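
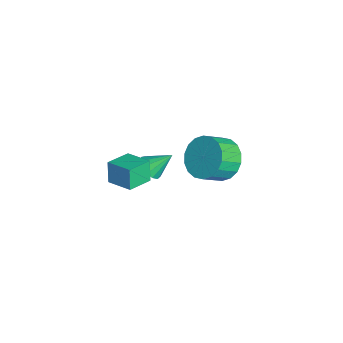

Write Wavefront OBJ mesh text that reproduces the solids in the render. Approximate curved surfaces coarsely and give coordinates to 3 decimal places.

v -2.124 0.94 -2.159
v -1.508 0.954 -2.227
v -2.056 1.82 -1.361
v -1.639 1.177 -2.462
v -1.923 1.325 -2.601
v -2.272 1.35 -2.599
v -2.573 1.245 -2.458
v -2.732 1.043 -2.221
v -2.698 0.809 -1.965
v -2.482 0.615 -1.77
v -2.152 0.525 -1.698
v -1.814 0.566 -1.773
v -1.573 0.726 -1.97
v 2.926 -1.133 2.434
v 2.627 -1.118 3.336
v 2.252 -0.322 2.198
v 1.954 -0.307 3.1
v 3.706 -0.413 2.68
v 3.408 -0.398 3.582
v 3.033 0.398 2.444
v 2.734 0.413 3.346
v -1.486 3.76 -1.298
v -0.707 3.649 -1.932
v -0.276 2.81 -1.257
v -1.054 2.92 -0.622
v -0.558 3.959 -1.643
v -0.126 3.12 -0.968
v -0.591 4.229 -1.285
v -0.16 3.39 -0.61
v -0.802 4.406 -0.93
v -0.371 3.567 -0.255
v -1.149 4.455 -0.648
v -0.718 3.616 0.027
v -1.562 4.367 -0.494
v -1.131 3.528 0.181
v -1.96 4.158 -0.5
v -1.529 3.319 0.175
v -2.264 3.87 -0.663
v -1.833 3.031 0.012
v -2.414 3.56 -0.952
v -1.982 2.721 -0.277
v -2.38 3.29 -1.31
v -1.949 2.451 -0.635
v -2.169 3.113 -1.665
v -1.738 2.274 -0.99
v -1.822 3.064 -1.947
v -1.391 2.225 -1.272
v -1.409 3.152 -2.101
v -0.978 2.313 -1.426
v -1.011 3.361 -2.095
v -0.58 2.522 -1.42
f 2 1 4
f 2 4 3
f 4 1 5
f 4 5 3
f 5 1 6
f 5 6 3
f 6 1 7
f 6 7 3
f 7 1 8
f 7 8 3
f 8 1 9
f 8 9 3
f 9 1 10
f 9 10 3
f 10 1 11
f 10 11 3
f 11 1 12
f 11 12 3
f 12 1 13
f 12 13 3
f 13 1 2
f 13 2 3
f 15 17 14
f 18 15 14
f 14 17 16
f 16 18 14
f 15 21 17
f 19 15 18
f 19 21 15
f 17 21 16
f 20 18 16
f 16 21 20
f 20 19 18
f 21 19 20
f 23 22 26
f 23 26 24
f 24 26 27
f 24 27 25
f 26 22 28
f 26 28 27
f 27 28 29
f 27 29 25
f 28 22 30
f 28 30 29
f 29 30 31
f 29 31 25
f 30 22 32
f 30 32 31
f 31 32 33
f 31 33 25
f 32 22 34
f 32 34 33
f 33 34 35
f 33 35 25
f 34 22 36
f 34 36 35
f 35 36 37
f 35 37 25
f 36 22 38
f 36 38 37
f 37 38 39
f 37 39 25
f 38 22 40
f 38 40 39
f 39 40 41
f 39 41 25
f 40 22 42
f 40 42 41
f 41 42 43
f 41 43 25
f 42 22 44
f 42 44 43
f 43 44 45
f 43 45 25
f 44 22 46
f 44 46 45
f 45 46 47
f 45 47 25
f 46 22 48
f 46 48 47
f 47 48 49
f 47 49 25
f 48 22 50
f 48 50 49
f 49 50 51
f 49 51 25
f 50 22 23
f 50 23 51
f 51 23 24
f 51 24 25



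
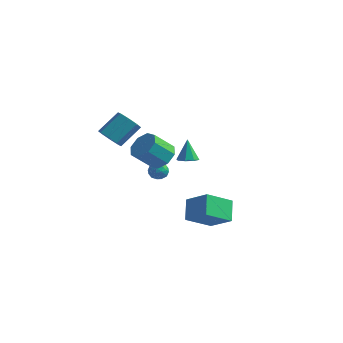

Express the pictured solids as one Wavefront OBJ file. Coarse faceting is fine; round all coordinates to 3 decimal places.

v -0.595 1.84 -0.146
v 0.02 1.542 0.08
v -0.905 2.32 1.326
v 0.085 2.066 -0.078
v -0.249 2.458 -0.275
v -0.786 2.487 -0.398
v -1.211 2.137 -0.373
v -1.275 1.613 -0.215
v -0.941 1.221 -0.017
v -0.405 1.192 0.105
v -3.501 2.649 -1.765
v -3.215 2.987 -2.327
v -2.825 1.733 -1.973
v -2.539 2.071 -2.535
v -2.402 2.301 -1.872
v -2.82 2.867 -1.743
v -3.22 1.853 -2.557
v -3.638 2.419 -2.428
v -3.042 2.496 -2.816
v -2.536 2.772 -2.392
v -3.504 1.948 -1.908
v -2.998 2.224 -1.484
v -3.417 2.898 -2.028
v -2.623 1.822 -2.272
v -2.542 1.957 -1.883
v -2.374 2.156 -2.213
v -3.185 2.827 -1.685
v -3.017 3.026 -2.014
v -2.539 2.623 -1.747
v -3.023 1.694 -2.286
v -2.855 1.893 -2.615
v -3.666 2.564 -2.087
v -3.498 2.763 -2.417
v -3.501 2.097 -2.553
v -3.147 2.808 -2.645
v -2.75 2.27 -2.768
v -3.15 2.142 -2.781
v -3.396 2.474 -2.705
v -2.85 2.971 -2.396
v -2.453 2.433 -2.519
v -2.373 2.567 -2.129
v -2.618 2.9 -2.053
v -2.748 2.682 -2.684
v -3.587 2.287 -1.781
v -3.19 1.749 -1.904
v -3.422 1.82 -2.247
v -3.667 2.153 -2.171
v -3.29 2.45 -1.532
v -2.893 1.912 -1.655
v -2.644 2.246 -1.595
v -2.89 2.578 -1.519
v -3.292 2.038 -1.616
v 4.15 -4.377 -0.199
v 3.613 -3.324 0.788
v 2.658 -4.179 -1.222
v 2.121 -3.126 -0.235
v 5.059 -2.934 -1.245
v 4.522 -1.881 -0.258
v 3.567 -2.736 -2.268
v 3.03 -1.683 -1.281
v -4.232 -1.369 2.273
v -3.438 -1.808 2.335
v -2.813 -0.51 3.528
v -3.608 -0.071 3.467
v -3.442 -1.336 1.824
v -2.817 -0.038 3.017
v -3.909 -0.883 1.575
v -3.285 0.415 2.769
v -4.566 -0.714 1.736
v -3.941 0.583 2.929
v -5.027 -0.93 2.212
v -4.402 0.368 3.405
v -5.023 -1.402 2.723
v -4.398 -0.104 3.916
v -4.555 -1.855 2.971
v -3.931 -0.557 4.165
v -3.899 -2.023 2.811
v -3.274 -0.726 4.004
v -2.068 1.258 -0.001
v -1.269 0.547 -0.029
v -2.093 -0.429 1.253
v -2.892 0.282 1.281
v -1.136 1.147 0.513
v -1.96 0.171 1.795
v -1.549 1.812 0.753
v -2.373 0.836 2.036
v -2.266 2.152 0.552
v -3.09 1.176 1.834
v -2.867 1.969 0.027
v -3.691 0.993 1.309
v -3 1.369 -0.515
v -3.824 0.393 0.767
v -2.587 0.704 -0.756
v -3.411 -0.272 0.527
v -1.87 0.364 -0.554
v -2.694 -0.612 0.728
f 2 1 4
f 2 4 3
f 4 1 5
f 4 5 3
f 5 1 6
f 5 6 3
f 6 1 7
f 6 7 3
f 7 1 8
f 7 8 3
f 8 1 9
f 8 9 3
f 9 1 10
f 9 10 3
f 10 1 2
f 10 2 3
f 11 48 27
f 48 22 51
f 27 51 16
f 48 51 27
f 11 27 23
f 27 16 28
f 23 28 12
f 27 28 23
f 11 23 32
f 23 12 33
f 32 33 18
f 23 33 32
f 11 32 44
f 32 18 47
f 44 47 21
f 32 47 44
f 11 44 48
f 44 21 52
f 48 52 22
f 44 52 48
f 12 28 39
f 28 16 42
f 39 42 20
f 28 42 39
f 16 51 29
f 51 22 50
f 29 50 15
f 51 50 29
f 22 52 49
f 52 21 45
f 49 45 13
f 52 45 49
f 21 47 46
f 47 18 34
f 46 34 17
f 47 34 46
f 18 33 38
f 33 12 35
f 38 35 19
f 33 35 38
f 14 40 26
f 40 20 41
f 26 41 15
f 40 41 26
f 14 26 24
f 26 15 25
f 24 25 13
f 26 25 24
f 14 24 31
f 24 13 30
f 31 30 17
f 24 30 31
f 14 31 36
f 31 17 37
f 36 37 19
f 31 37 36
f 14 36 40
f 36 19 43
f 40 43 20
f 36 43 40
f 15 41 29
f 41 20 42
f 29 42 16
f 41 42 29
f 13 25 49
f 25 15 50
f 49 50 22
f 25 50 49
f 17 30 46
f 30 13 45
f 46 45 21
f 30 45 46
f 19 37 38
f 37 17 34
f 38 34 18
f 37 34 38
f 20 43 39
f 43 19 35
f 39 35 12
f 43 35 39
f 54 56 53
f 57 54 53
f 53 56 55
f 55 57 53
f 54 60 56
f 58 54 57
f 58 60 54
f 56 60 55
f 59 57 55
f 55 60 59
f 59 58 57
f 60 58 59
f 62 61 65
f 62 65 63
f 63 65 66
f 63 66 64
f 65 61 67
f 65 67 66
f 66 67 68
f 66 68 64
f 67 61 69
f 67 69 68
f 68 69 70
f 68 70 64
f 69 61 71
f 69 71 70
f 70 71 72
f 70 72 64
f 71 61 73
f 71 73 72
f 72 73 74
f 72 74 64
f 73 61 75
f 73 75 74
f 74 75 76
f 74 76 64
f 75 61 77
f 75 77 76
f 76 77 78
f 76 78 64
f 77 61 62
f 77 62 78
f 78 62 63
f 78 63 64
f 80 79 83
f 80 83 81
f 81 83 84
f 81 84 82
f 83 79 85
f 83 85 84
f 84 85 86
f 84 86 82
f 85 79 87
f 85 87 86
f 86 87 88
f 86 88 82
f 87 79 89
f 87 89 88
f 88 89 90
f 88 90 82
f 89 79 91
f 89 91 90
f 90 91 92
f 90 92 82
f 91 79 93
f 91 93 92
f 92 93 94
f 92 94 82
f 93 79 95
f 93 95 94
f 94 95 96
f 94 96 82
f 95 79 80
f 95 80 96
f 96 80 81
f 96 81 82



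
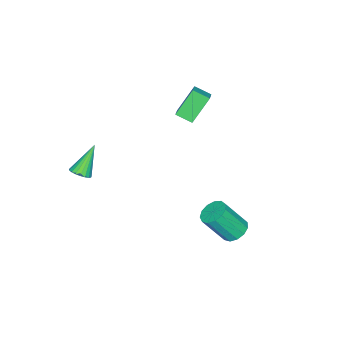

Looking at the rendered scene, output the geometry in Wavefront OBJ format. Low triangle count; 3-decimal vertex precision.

v -3.041 -0.87 3.188
v -2.191 -0.454 3.663
v -3.256 0.054 2.762
v -2.406 0.471 3.238
v -1.994 -1.311 1.702
v -1.144 -0.894 2.178
v -2.209 -0.386 1.277
v -1.359 0.03 1.752
v 4.048 -3.517 -0.074
v 4.536 -3.703 0.296
v 2.912 -3.343 1.514
v 4.569 -3.439 0.29
v 4.511 -3.188 0.221
v 4.373 -2.994 0.101
v 4.179 -2.891 -0.049
v 3.962 -2.896 -0.203
v 3.761 -3.009 -0.335
v 3.608 -3.209 -0.422
v 3.532 -3.463 -0.449
v 3.545 -3.726 -0.411
v 3.645 -3.953 -0.314
v 3.815 -4.104 -0.176
v 4.025 -4.154 -0.021
v 4.239 -4.094 0.126
v 4.42 -3.935 0.238
v 0.722 3.984 -3.89
v 1.368 4.504 -3.858
v 2.064 3.536 -2.178
v 1.418 3.016 -2.21
v 1.028 4.701 -3.604
v 1.724 3.732 -1.924
v 0.591 4.669 -3.441
v 1.286 3.701 -1.761
v 0.195 4.421 -3.42
v 0.891 3.453 -1.74
v -0.033 4.033 -3.549
v 0.663 3.065 -1.869
v -0.021 3.63 -3.786
v 0.674 2.662 -2.106
v 0.226 3.34 -4.056
v 0.922 2.371 -2.376
v 0.631 3.254 -4.273
v 1.327 2.285 -2.593
v 1.065 3.399 -4.369
v 1.761 2.431 -2.689
v 1.39 3.731 -4.312
v 2.086 2.763 -2.632
v 1.503 4.143 -4.122
v 2.199 3.175 -2.442
f 2 4 1
f 5 2 1
f 1 4 3
f 3 5 1
f 2 8 4
f 6 2 5
f 6 8 2
f 4 8 3
f 7 5 3
f 3 8 7
f 7 6 5
f 8 6 7
f 10 9 12
f 10 12 11
f 12 9 13
f 12 13 11
f 13 9 14
f 13 14 11
f 14 9 15
f 14 15 11
f 15 9 16
f 15 16 11
f 16 9 17
f 16 17 11
f 17 9 18
f 17 18 11
f 18 9 19
f 18 19 11
f 19 9 20
f 19 20 11
f 20 9 21
f 20 21 11
f 21 9 22
f 21 22 11
f 22 9 23
f 22 23 11
f 23 9 24
f 23 24 11
f 24 9 25
f 24 25 11
f 25 9 10
f 25 10 11
f 27 26 30
f 27 30 28
f 28 30 31
f 28 31 29
f 30 26 32
f 30 32 31
f 31 32 33
f 31 33 29
f 32 26 34
f 32 34 33
f 33 34 35
f 33 35 29
f 34 26 36
f 34 36 35
f 35 36 37
f 35 37 29
f 36 26 38
f 36 38 37
f 37 38 39
f 37 39 29
f 38 26 40
f 38 40 39
f 39 40 41
f 39 41 29
f 40 26 42
f 40 42 41
f 41 42 43
f 41 43 29
f 42 26 44
f 42 44 43
f 43 44 45
f 43 45 29
f 44 26 46
f 44 46 45
f 45 46 47
f 45 47 29
f 46 26 48
f 46 48 47
f 47 48 49
f 47 49 29
f 48 26 27
f 48 27 49
f 49 27 28
f 49 28 29



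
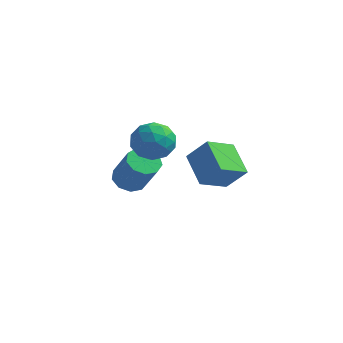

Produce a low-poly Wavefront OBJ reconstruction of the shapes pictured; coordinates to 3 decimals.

v 3.137 -4.389 -2.362
v 2.001 -3.384 -1.449
v 3.76 -3.1 -3.006
v 2.624 -2.095 -2.093
v 4.076 -4.305 -1.287
v 2.94 -3.3 -0.374
v 4.699 -3.016 -1.931
v 3.563 -2.011 -1.018
v -0.069 -1.887 -0.7
v 0.854 -2.454 -0.677
v -0.714 -2.986 -1.903
v 0.209 -3.553 -1.88
v -0.456 -3.565 -1.025
v -0.057 -2.886 -0.281
v 0.197 -2.554 -2.299
v 0.596 -1.875 -1.555
v 1.018 -2.866 -1.665
v 0.615 -3.491 -0.878
v -0.475 -1.949 -1.702
v -0.878 -2.574 -0.915
v 0.449 -2.074 -0.583
v -0.309 -3.366 -1.997
v -0.7 -3.373 -1.495
v -0.158 -3.706 -1.481
v -0.086 -2.328 -0.35
v 0.456 -2.661 -0.337
v -0.314 -3.314 -0.541
v -0.316 -2.779 -2.243
v 0.226 -3.112 -2.23
v 0.298 -1.734 -1.099
v 0.84 -2.067 -1.085
v 0.454 -2.126 -2.039
v 1.088 -2.65 -1.15
v 0.709 -3.295 -1.857
v 0.702 -2.708 -2.103
v 0.936 -2.309 -1.666
v 0.851 -3.017 -0.688
v 0.472 -3.663 -1.395
v 0.081 -3.67 -0.892
v 0.315 -3.271 -0.455
v 0.947 -3.259 -1.268
v -0.332 -1.777 -1.185
v -0.711 -2.423 -1.892
v -0.175 -2.169 -2.125
v 0.059 -1.77 -1.688
v -0.569 -2.145 -0.723
v -0.948 -2.79 -1.43
v -0.796 -3.131 -0.914
v -0.562 -2.732 -0.477
v -0.807 -2.181 -1.312
v -1.82 -1.43 -4.713
v -1.129 -1.546 -5.193
v -0.088 -2.067 -3.567
v -0.78 -1.95 -3.087
v -1.149 -0.997 -5.004
v -0.108 -1.517 -3.378
v -1.484 -0.65 -4.679
v -0.443 -1.171 -3.052
v -1.976 -0.668 -4.37
v -0.935 -1.188 -2.743
v -2.395 -1.042 -4.221
v -1.355 -1.563 -2.595
v -2.546 -1.598 -4.303
v -1.505 -2.119 -2.677
v -2.357 -2.075 -4.577
v -1.316 -2.596 -2.95
v -1.917 -2.25 -4.914
v -0.876 -2.771 -3.288
v -1.432 -2.041 -5.158
v -0.391 -2.562 -3.531
f 2 4 1
f 5 2 1
f 1 4 3
f 3 5 1
f 2 8 4
f 6 2 5
f 6 8 2
f 4 8 3
f 7 5 3
f 3 8 7
f 7 6 5
f 8 6 7
f 9 46 25
f 46 20 49
f 25 49 14
f 46 49 25
f 9 25 21
f 25 14 26
f 21 26 10
f 25 26 21
f 9 21 30
f 21 10 31
f 30 31 16
f 21 31 30
f 9 30 42
f 30 16 45
f 42 45 19
f 30 45 42
f 9 42 46
f 42 19 50
f 46 50 20
f 42 50 46
f 10 26 37
f 26 14 40
f 37 40 18
f 26 40 37
f 14 49 27
f 49 20 48
f 27 48 13
f 49 48 27
f 20 50 47
f 50 19 43
f 47 43 11
f 50 43 47
f 19 45 44
f 45 16 32
f 44 32 15
f 45 32 44
f 16 31 36
f 31 10 33
f 36 33 17
f 31 33 36
f 12 38 24
f 38 18 39
f 24 39 13
f 38 39 24
f 12 24 22
f 24 13 23
f 22 23 11
f 24 23 22
f 12 22 29
f 22 11 28
f 29 28 15
f 22 28 29
f 12 29 34
f 29 15 35
f 34 35 17
f 29 35 34
f 12 34 38
f 34 17 41
f 38 41 18
f 34 41 38
f 13 39 27
f 39 18 40
f 27 40 14
f 39 40 27
f 11 23 47
f 23 13 48
f 47 48 20
f 23 48 47
f 15 28 44
f 28 11 43
f 44 43 19
f 28 43 44
f 17 35 36
f 35 15 32
f 36 32 16
f 35 32 36
f 18 41 37
f 41 17 33
f 37 33 10
f 41 33 37
f 52 51 55
f 52 55 53
f 53 55 56
f 53 56 54
f 55 51 57
f 55 57 56
f 56 57 58
f 56 58 54
f 57 51 59
f 57 59 58
f 58 59 60
f 58 60 54
f 59 51 61
f 59 61 60
f 60 61 62
f 60 62 54
f 61 51 63
f 61 63 62
f 62 63 64
f 62 64 54
f 63 51 65
f 63 65 64
f 64 65 66
f 64 66 54
f 65 51 67
f 65 67 66
f 66 67 68
f 66 68 54
f 67 51 69
f 67 69 68
f 68 69 70
f 68 70 54
f 69 51 52
f 69 52 70
f 70 52 53
f 70 53 54



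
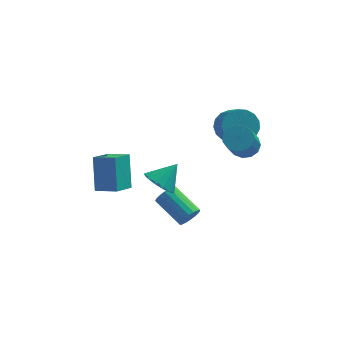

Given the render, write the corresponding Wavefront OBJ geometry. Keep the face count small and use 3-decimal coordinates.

v -3.498 -0.376 -2.716
v -3.656 0.66 -1.024
v -2.879 0.71 -3.323
v -3.037 1.746 -1.631
v -2.383 -0.806 -2.349
v -2.541 0.23 -0.657
v -1.764 0.28 -2.956
v -1.922 1.316 -1.264
v 3.095 2.745 -0.027
v 3.984 3.153 0.034
v 4.413 2.084 0.947
v 3.525 1.675 0.887
v 3.744 3.355 0.383
v 4.173 2.286 1.296
v 3.355 3.416 0.638
v 3.784 2.347 1.551
v 2.907 3.324 0.741
v 3.336 2.255 1.654
v 2.502 3.099 0.668
v 2.931 2.03 1.581
v 2.233 2.793 0.436
v 2.662 1.724 1.349
v 2.161 2.476 0.098
v 2.59 1.407 1.011
v 2.304 2.22 -0.269
v 2.733 1.151 0.644
v 2.628 2.084 -0.58
v 3.057 1.015 0.333
v 3.059 2.1 -0.764
v 3.488 1.031 0.149
v 3.498 2.263 -0.779
v 3.928 1.194 0.134
v 3.845 2.537 -0.622
v 4.275 1.468 0.291
v 4.021 2.858 -0.329
v 4.45 1.789 0.585
v -0.26 -1.948 -0.655
v 0.131 -1.415 -1.296
v 0.58 -1.372 0.335
v -0.272 -1.148 -1.109
v -0.671 -1.135 -0.779
v -0.94 -1.379 -0.409
v -0.992 -1.805 -0.118
v -0.812 -2.275 0.003
v -0.457 -2.642 -0.085
v -0.038 -2.789 -0.354
v 0.31 -2.668 -0.719
v 0.477 -2.319 -1.064
v 0.41 -1.852 -1.279
v 3.743 0.779 0.141
v 4.058 1.292 0.637
v 3.753 -0.045 2.214
v 3.437 -0.559 1.719
v 3.627 1.378 0.627
v 3.322 0.041 2.204
v 3.233 1.274 0.463
v 2.928 -0.063 2.04
v 3.001 1.013 0.196
v 2.695 -0.325 1.773
v 3.004 0.677 -0.088
v 2.699 -0.66 1.49
v 3.242 0.374 -0.299
v 2.937 -0.963 1.278
v 3.639 0.199 -0.37
v 3.334 -1.138 1.207
v 4.069 0.208 -0.279
v 3.763 -1.129 1.298
v 4.395 0.398 -0.055
v 4.09 -0.939 1.523
v 4.514 0.71 0.232
v 4.209 -0.628 1.809
v 4.388 1.042 0.49
v 4.083 -0.295 2.067
v 1.169 -0.792 -4.206
v 1.537 -0.775 -3.659
v 0.28 0.33 -2.847
v -0.089 0.312 -3.394
v 1.638 -0.546 -3.813
v 0.381 0.559 -3.001
v 1.646 -0.366 -4.045
v 0.389 0.738 -3.234
v 1.56 -0.271 -4.309
v 0.303 0.834 -3.498
v 1.396 -0.279 -4.553
v 0.139 0.826 -3.741
v 1.187 -0.389 -4.728
v -0.071 0.716 -3.916
v 0.974 -0.578 -4.799
v -0.283 0.527 -3.987
v 0.8 -0.81 -4.753
v -0.457 0.295 -3.941
v 0.699 -1.039 -4.599
v -0.558 0.066 -3.787
v 0.691 -1.218 -4.366
v -0.566 -0.114 -3.555
v 0.777 -1.314 -4.102
v -0.48 -0.209 -3.291
v 0.941 -1.306 -3.859
v -0.316 -0.201 -3.047
v 1.151 -1.196 -3.684
v -0.107 -0.091 -2.872
v 1.363 -1.007 -3.613
v 0.106 0.098 -2.801
f 2 4 1
f 5 2 1
f 1 4 3
f 3 5 1
f 2 8 4
f 6 2 5
f 6 8 2
f 4 8 3
f 7 5 3
f 3 8 7
f 7 6 5
f 8 6 7
f 10 9 13
f 10 13 11
f 11 13 14
f 11 14 12
f 13 9 15
f 13 15 14
f 14 15 16
f 14 16 12
f 15 9 17
f 15 17 16
f 16 17 18
f 16 18 12
f 17 9 19
f 17 19 18
f 18 19 20
f 18 20 12
f 19 9 21
f 19 21 20
f 20 21 22
f 20 22 12
f 21 9 23
f 21 23 22
f 22 23 24
f 22 24 12
f 23 9 25
f 23 25 24
f 24 25 26
f 24 26 12
f 25 9 27
f 25 27 26
f 26 27 28
f 26 28 12
f 27 9 29
f 27 29 28
f 28 29 30
f 28 30 12
f 29 9 31
f 29 31 30
f 30 31 32
f 30 32 12
f 31 9 33
f 31 33 32
f 32 33 34
f 32 34 12
f 33 9 35
f 33 35 34
f 34 35 36
f 34 36 12
f 35 9 10
f 35 10 36
f 36 10 11
f 36 11 12
f 38 37 40
f 38 40 39
f 40 37 41
f 40 41 39
f 41 37 42
f 41 42 39
f 42 37 43
f 42 43 39
f 43 37 44
f 43 44 39
f 44 37 45
f 44 45 39
f 45 37 46
f 45 46 39
f 46 37 47
f 46 47 39
f 47 37 48
f 47 48 39
f 48 37 49
f 48 49 39
f 49 37 38
f 49 38 39
f 51 50 54
f 51 54 52
f 52 54 55
f 52 55 53
f 54 50 56
f 54 56 55
f 55 56 57
f 55 57 53
f 56 50 58
f 56 58 57
f 57 58 59
f 57 59 53
f 58 50 60
f 58 60 59
f 59 60 61
f 59 61 53
f 60 50 62
f 60 62 61
f 61 62 63
f 61 63 53
f 62 50 64
f 62 64 63
f 63 64 65
f 63 65 53
f 64 50 66
f 64 66 65
f 65 66 67
f 65 67 53
f 66 50 68
f 66 68 67
f 67 68 69
f 67 69 53
f 68 50 70
f 68 70 69
f 69 70 71
f 69 71 53
f 70 50 72
f 70 72 71
f 71 72 73
f 71 73 53
f 72 50 51
f 72 51 73
f 73 51 52
f 73 52 53
f 75 74 78
f 75 78 76
f 76 78 79
f 76 79 77
f 78 74 80
f 78 80 79
f 79 80 81
f 79 81 77
f 80 74 82
f 80 82 81
f 81 82 83
f 81 83 77
f 82 74 84
f 82 84 83
f 83 84 85
f 83 85 77
f 84 74 86
f 84 86 85
f 85 86 87
f 85 87 77
f 86 74 88
f 86 88 87
f 87 88 89
f 87 89 77
f 88 74 90
f 88 90 89
f 89 90 91
f 89 91 77
f 90 74 92
f 90 92 91
f 91 92 93
f 91 93 77
f 92 74 94
f 92 94 93
f 93 94 95
f 93 95 77
f 94 74 96
f 94 96 95
f 95 96 97
f 95 97 77
f 96 74 98
f 96 98 97
f 97 98 99
f 97 99 77
f 98 74 100
f 98 100 99
f 99 100 101
f 99 101 77
f 100 74 102
f 100 102 101
f 101 102 103
f 101 103 77
f 102 74 75
f 102 75 103
f 103 75 76
f 103 76 77



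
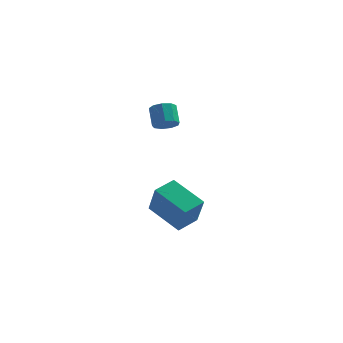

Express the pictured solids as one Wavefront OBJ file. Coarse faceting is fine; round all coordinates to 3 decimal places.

v -3.707 -1.476 1.704
v -3.274 -1.74 2.095
v -3.541 -1.009 2.886
v -3.973 -0.744 2.496
v -3.089 -1.42 1.861
v -3.355 -0.689 2.652
v -3.192 -1.126 1.554
v -3.459 -0.394 2.345
v -3.537 -0.995 1.317
v -3.803 -0.264 2.109
v -3.961 -1.089 1.262
v -4.227 -0.358 2.053
v -4.266 -1.365 1.413
v -4.532 -0.633 2.205
v -4.309 -1.692 1.701
v -4.576 -0.96 2.492
v -4.071 -1.918 1.99
v -4.337 -1.186 2.782
v -3.662 -1.937 2.146
v -3.928 -1.206 2.937
v -4.563 -1.245 -3.885
v -4.135 -2.014 -2.293
v -3.836 -0.289 -3.619
v -3.409 -1.058 -2.026
v -3.011 -2.182 -4.754
v -2.584 -2.951 -3.161
v -2.285 -1.226 -4.487
v -1.857 -1.995 -2.895
f 2 1 5
f 2 5 3
f 3 5 6
f 3 6 4
f 5 1 7
f 5 7 6
f 6 7 8
f 6 8 4
f 7 1 9
f 7 9 8
f 8 9 10
f 8 10 4
f 9 1 11
f 9 11 10
f 10 11 12
f 10 12 4
f 11 1 13
f 11 13 12
f 12 13 14
f 12 14 4
f 13 1 15
f 13 15 14
f 14 15 16
f 14 16 4
f 15 1 17
f 15 17 16
f 16 17 18
f 16 18 4
f 17 1 19
f 17 19 18
f 18 19 20
f 18 20 4
f 19 1 2
f 19 2 20
f 20 2 3
f 20 3 4
f 22 24 21
f 25 22 21
f 21 24 23
f 23 25 21
f 22 28 24
f 26 22 25
f 26 28 22
f 24 28 23
f 27 25 23
f 23 28 27
f 27 26 25
f 28 26 27



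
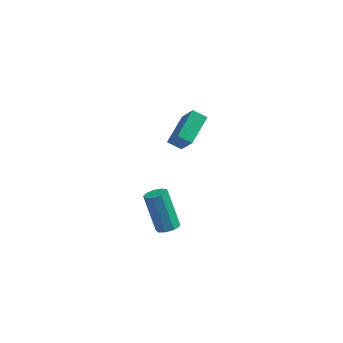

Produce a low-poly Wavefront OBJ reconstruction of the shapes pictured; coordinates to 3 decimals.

v 2.438 -3.24 0.413
v 3.007 -3.209 0.658
v 2.171 -2.51 2.512
v 1.602 -2.54 2.267
v 2.908 -2.84 0.474
v 2.072 -2.141 2.328
v 2.589 -2.658 0.262
v 1.753 -1.958 2.115
v 2.199 -2.748 0.12
v 1.364 -2.049 1.974
v 1.922 -3.068 0.116
v 1.086 -2.369 1.969
v 1.885 -3.469 0.251
v 1.05 -2.77 2.104
v 2.107 -3.762 0.461
v 1.272 -3.063 2.315
v 2.484 -3.811 0.65
v 1.649 -3.112 2.503
v 2.839 -3.592 0.727
v 2.004 -2.893 2.581
v 1.362 2.908 0.465
v 0.597 2.899 0.858
v 1.696 4.55 1.148
v 0.931 4.542 1.541
v 2.149 2.118 1.979
v 1.384 2.11 2.372
v 2.483 3.761 2.662
v 1.718 3.752 3.055
f 2 1 5
f 2 5 3
f 3 5 6
f 3 6 4
f 5 1 7
f 5 7 6
f 6 7 8
f 6 8 4
f 7 1 9
f 7 9 8
f 8 9 10
f 8 10 4
f 9 1 11
f 9 11 10
f 10 11 12
f 10 12 4
f 11 1 13
f 11 13 12
f 12 13 14
f 12 14 4
f 13 1 15
f 13 15 14
f 14 15 16
f 14 16 4
f 15 1 17
f 15 17 16
f 16 17 18
f 16 18 4
f 17 1 19
f 17 19 18
f 18 19 20
f 18 20 4
f 19 1 2
f 19 2 20
f 20 2 3
f 20 3 4
f 22 24 21
f 25 22 21
f 21 24 23
f 23 25 21
f 22 28 24
f 26 22 25
f 26 28 22
f 24 28 23
f 27 25 23
f 23 28 27
f 27 26 25
f 28 26 27



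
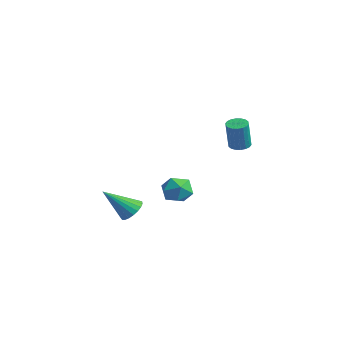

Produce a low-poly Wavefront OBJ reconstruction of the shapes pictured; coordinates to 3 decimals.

v -1.931 -2.052 -2.775
v -1.565 -1.665 -2.276
v -2.329 -3.368 -1.465
v -1.846 -1.553 -2.249
v -2.142 -1.528 -2.313
v -2.401 -1.593 -2.457
v -2.579 -1.737 -2.657
v -2.644 -1.936 -2.876
v -2.587 -2.155 -3.079
v -2.415 -2.356 -3.228
v -2.16 -2.504 -3.3
v -1.866 -2.575 -3.281
v -1.582 -2.554 -3.174
v -1.359 -2.447 -2.999
v -1.235 -2.272 -2.784
v -1.23 -2.058 -2.569
v -1.347 -1.844 -2.389
v -2.76 4.128 0.32
v -2.41 3.714 0.145
v -2.049 3.358 1.704
v -2.4 3.772 1.88
v -2.257 3.917 0.156
v -1.897 3.56 1.715
v -2.204 4.161 0.199
v -1.844 3.804 1.759
v -2.261 4.399 0.267
v -1.901 4.042 1.827
v -2.417 4.583 0.345
v -2.057 4.226 1.905
v -2.641 4.677 0.418
v -2.281 4.32 1.978
v -2.889 4.662 0.472
v -2.528 4.306 2.032
v -3.111 4.542 0.496
v -2.75 4.186 2.055
v -3.263 4.34 0.485
v -2.903 3.983 2.044
v -3.316 4.096 0.441
v -2.956 3.739 2.001
v -3.259 3.858 0.373
v -2.899 3.501 1.933
v -3.103 3.674 0.295
v -2.743 3.317 1.855
v -2.879 3.58 0.222
v -2.519 3.223 1.782
v -2.632 3.594 0.168
v -2.271 3.238 1.728
v -3.283 1.629 -1.819
v -2.823 1.628 -2.598
v -4.137 0.552 -2.322
v -3.677 0.551 -3.101
v -3.28 0.262 -2.341
v -2.753 0.927 -2.031
v -4.207 1.253 -2.889
v -3.68 1.918 -2.579
v -3.395 1.395 -3.259
v -2.822 0.783 -2.921
v -4.138 1.397 -1.999
v -3.565 0.785 -1.661
f 2 1 4
f 2 4 3
f 4 1 5
f 4 5 3
f 5 1 6
f 5 6 3
f 6 1 7
f 6 7 3
f 7 1 8
f 7 8 3
f 8 1 9
f 8 9 3
f 9 1 10
f 9 10 3
f 10 1 11
f 10 11 3
f 11 1 12
f 11 12 3
f 12 1 13
f 12 13 3
f 13 1 14
f 13 14 3
f 14 1 15
f 14 15 3
f 15 1 16
f 15 16 3
f 16 1 17
f 16 17 3
f 17 1 2
f 17 2 3
f 19 18 22
f 19 22 20
f 20 22 23
f 20 23 21
f 22 18 24
f 22 24 23
f 23 24 25
f 23 25 21
f 24 18 26
f 24 26 25
f 25 26 27
f 25 27 21
f 26 18 28
f 26 28 27
f 27 28 29
f 27 29 21
f 28 18 30
f 28 30 29
f 29 30 31
f 29 31 21
f 30 18 32
f 30 32 31
f 31 32 33
f 31 33 21
f 32 18 34
f 32 34 33
f 33 34 35
f 33 35 21
f 34 18 36
f 34 36 35
f 35 36 37
f 35 37 21
f 36 18 38
f 36 38 37
f 37 38 39
f 37 39 21
f 38 18 40
f 38 40 39
f 39 40 41
f 39 41 21
f 40 18 42
f 40 42 41
f 41 42 43
f 41 43 21
f 42 18 44
f 42 44 43
f 43 44 45
f 43 45 21
f 44 18 46
f 44 46 45
f 45 46 47
f 45 47 21
f 46 18 19
f 46 19 47
f 47 19 20
f 47 20 21
f 48 59 53
f 48 53 49
f 48 49 55
f 48 55 58
f 48 58 59
f 49 53 57
f 53 59 52
f 59 58 50
f 58 55 54
f 55 49 56
f 51 57 52
f 51 52 50
f 51 50 54
f 51 54 56
f 51 56 57
f 52 57 53
f 50 52 59
f 54 50 58
f 56 54 55
f 57 56 49



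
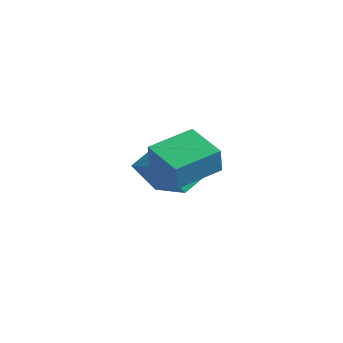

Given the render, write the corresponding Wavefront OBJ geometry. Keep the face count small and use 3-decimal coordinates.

v -3.919 3.421 -4.032
v -4.492 3.05 -3.119
v -3.852 4.552 -3.53
v -4.425 4.182 -2.617
v -2.375 2.978 -3.243
v -2.948 2.608 -2.33
v -2.308 4.11 -2.741
v -2.881 3.739 -1.828
v -1.64 0.835 -0.816
v -1.555 0.678 0.015
v -1.311 2.158 -0.598
v -1.227 2 0.233
v -0.413 0.56 -0.993
v -0.329 0.402 -0.162
v -0.085 1.882 -0.775
v 0 1.725 0.056
f 2 4 1
f 5 2 1
f 1 4 3
f 3 5 1
f 2 8 4
f 6 2 5
f 6 8 2
f 4 8 3
f 7 5 3
f 3 8 7
f 7 6 5
f 8 6 7
f 10 12 9
f 13 10 9
f 9 12 11
f 11 13 9
f 10 16 12
f 14 10 13
f 14 16 10
f 12 16 11
f 15 13 11
f 11 16 15
f 15 14 13
f 16 14 15



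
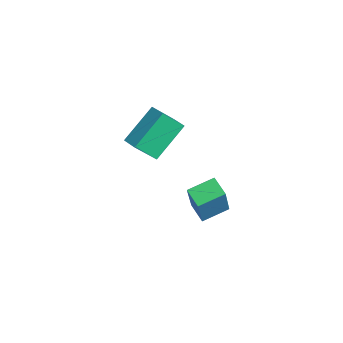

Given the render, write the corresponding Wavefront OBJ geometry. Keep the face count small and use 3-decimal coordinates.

v -3.222 2.688 -3.363
v -3.301 1.781 -2.339
v -3.869 4.097 -2.164
v -3.948 3.19 -1.141
v -2.412 2.87 -3.139
v -2.491 1.963 -2.116
v -3.059 4.279 -1.941
v -3.138 3.372 -0.917
v 1.158 3.095 -2.811
v 1.834 2.67 -1.021
v 1.055 4.239 -2.501
v 1.73 3.815 -0.711
v 1.99 3.245 -3.089
v 2.665 2.821 -1.299
v 1.886 4.39 -2.779
v 2.562 3.965 -0.989
f 2 4 1
f 5 2 1
f 1 4 3
f 3 5 1
f 2 8 4
f 6 2 5
f 6 8 2
f 4 8 3
f 7 5 3
f 3 8 7
f 7 6 5
f 8 6 7
f 10 12 9
f 13 10 9
f 9 12 11
f 11 13 9
f 10 16 12
f 14 10 13
f 14 16 10
f 12 16 11
f 15 13 11
f 11 16 15
f 15 14 13
f 16 14 15



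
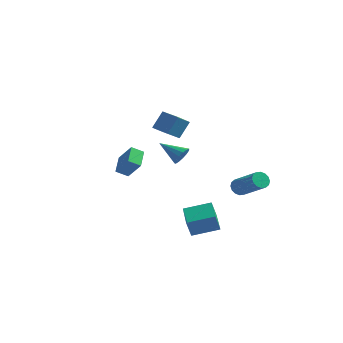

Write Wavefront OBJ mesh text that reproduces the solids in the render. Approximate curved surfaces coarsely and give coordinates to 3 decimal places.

v -1.137 3.369 0.819
v -0.868 3.72 1.348
v -2.563 3.251 1.621
v -1.025 3.985 1.11
v -1.217 4.054 0.779
v -1.384 3.905 0.461
v -1.472 3.587 0.256
v -1.455 3.199 0.23
v -1.336 2.866 0.391
v -1.155 2.692 0.688
v -0.968 2.734 1.026
v -0.834 2.977 1.298
v -0.797 3.345 1.419
v 2.997 -2.839 -2.271
v 2.826 -3.094 -1.267
v 1.853 -1.189 -2.048
v 1.682 -1.444 -1.044
v 4.298 -1.996 -1.836
v 4.127 -2.251 -0.832
v 3.154 -0.346 -1.613
v 2.983 -0.601 -0.609
v -1.954 1.438 3.516
v -1.661 2.086 4.617
v -2 2.83 2.709
v -1.708 3.478 3.81
v -0.892 1.342 3.29
v -0.6 1.99 4.391
v -0.939 2.734 2.483
v -0.646 3.382 3.584
v -4.041 0.837 -0.106
v -3.073 0.633 0.968
v -4.507 1.959 0.528
v -3.54 1.755 1.602
v -3.48 1.305 -0.522
v -2.513 1.101 0.552
v -3.947 2.427 0.112
v -2.979 2.223 1.186
v 2.754 3.039 -0.751
v 3.054 3.52 -0.945
v 4.726 2.923 0.156
v 4.426 2.441 0.351
v 2.914 3.613 -0.683
v 4.587 3.016 0.418
v 2.732 3.551 -0.44
v 4.405 2.954 0.662
v 2.555 3.352 -0.279
v 4.228 2.755 0.822
v 2.432 3.069 -0.245
v 4.105 2.472 0.856
v 2.395 2.778 -0.347
v 4.067 2.181 0.755
v 2.454 2.557 -0.556
v 4.126 1.96 0.545
v 2.593 2.464 -0.818
v 4.266 1.867 0.283
v 2.775 2.526 -1.062
v 4.448 1.929 0.04
v 2.952 2.725 -1.222
v 4.625 2.128 -0.121
v 3.075 3.008 -1.256
v 4.748 2.411 -0.155
v 3.113 3.299 -1.155
v 4.785 2.702 -0.053
f 2 1 4
f 2 4 3
f 4 1 5
f 4 5 3
f 5 1 6
f 5 6 3
f 6 1 7
f 6 7 3
f 7 1 8
f 7 8 3
f 8 1 9
f 8 9 3
f 9 1 10
f 9 10 3
f 10 1 11
f 10 11 3
f 11 1 12
f 11 12 3
f 12 1 13
f 12 13 3
f 13 1 2
f 13 2 3
f 15 17 14
f 18 15 14
f 14 17 16
f 16 18 14
f 15 21 17
f 19 15 18
f 19 21 15
f 17 21 16
f 20 18 16
f 16 21 20
f 20 19 18
f 21 19 20
f 23 25 22
f 26 23 22
f 22 25 24
f 24 26 22
f 23 29 25
f 27 23 26
f 27 29 23
f 25 29 24
f 28 26 24
f 24 29 28
f 28 27 26
f 29 27 28
f 31 33 30
f 34 31 30
f 30 33 32
f 32 34 30
f 31 37 33
f 35 31 34
f 35 37 31
f 33 37 32
f 36 34 32
f 32 37 36
f 36 35 34
f 37 35 36
f 39 38 42
f 39 42 40
f 40 42 43
f 40 43 41
f 42 38 44
f 42 44 43
f 43 44 45
f 43 45 41
f 44 38 46
f 44 46 45
f 45 46 47
f 45 47 41
f 46 38 48
f 46 48 47
f 47 48 49
f 47 49 41
f 48 38 50
f 48 50 49
f 49 50 51
f 49 51 41
f 50 38 52
f 50 52 51
f 51 52 53
f 51 53 41
f 52 38 54
f 52 54 53
f 53 54 55
f 53 55 41
f 54 38 56
f 54 56 55
f 55 56 57
f 55 57 41
f 56 38 58
f 56 58 57
f 57 58 59
f 57 59 41
f 58 38 60
f 58 60 59
f 59 60 61
f 59 61 41
f 60 38 62
f 60 62 61
f 61 62 63
f 61 63 41
f 62 38 39
f 62 39 63
f 63 39 40
f 63 40 41



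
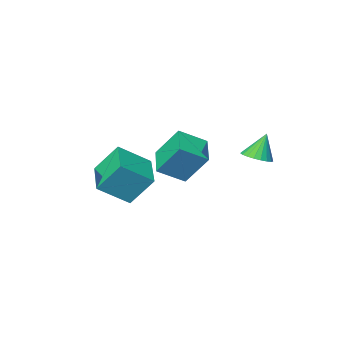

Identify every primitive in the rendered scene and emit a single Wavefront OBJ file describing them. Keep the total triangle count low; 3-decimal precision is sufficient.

v 0.843 -4.241 -2.968
v 2.351 -4.699 -1.889
v 1.757 -2.368 -3.451
v 3.265 -2.826 -2.372
v 1.675 -5.034 -4.468
v 3.183 -5.492 -3.389
v 2.589 -3.161 -4.951
v 4.097 -3.619 -3.872
v -1.346 1.371 -1.324
v -0.713 1.005 -1.08
v -1.854 1.389 0.024
v -0.628 1.312 -1.052
v -0.666 1.63 -1.071
v -0.822 1.902 -1.134
v -1.069 2.083 -1.229
v -1.363 2.14 -1.341
v -1.655 2.065 -1.45
v -1.893 1.869 -1.537
v -2.036 1.587 -1.587
v -2.06 1.268 -1.592
v -1.961 0.966 -1.55
v -1.755 0.735 -1.469
v -1.479 0.613 -1.363
v -1.179 0.622 -1.25
v -0.909 0.761 -1.15
v 0.147 -0.253 -1.721
v -0.627 -1.637 -1.138
v 1.443 -0.652 -0.95
v 0.67 -2.037 -0.367
v 0.77 -1.263 -3.293
v -0.003 -2.648 -2.71
v 2.067 -1.663 -2.522
v 1.293 -3.047 -1.939
f 2 4 1
f 5 2 1
f 1 4 3
f 3 5 1
f 2 8 4
f 6 2 5
f 6 8 2
f 4 8 3
f 7 5 3
f 3 8 7
f 7 6 5
f 8 6 7
f 10 9 12
f 10 12 11
f 12 9 13
f 12 13 11
f 13 9 14
f 13 14 11
f 14 9 15
f 14 15 11
f 15 9 16
f 15 16 11
f 16 9 17
f 16 17 11
f 17 9 18
f 17 18 11
f 18 9 19
f 18 19 11
f 19 9 20
f 19 20 11
f 20 9 21
f 20 21 11
f 21 9 22
f 21 22 11
f 22 9 23
f 22 23 11
f 23 9 24
f 23 24 11
f 24 9 25
f 24 25 11
f 25 9 10
f 25 10 11
f 27 29 26
f 30 27 26
f 26 29 28
f 28 30 26
f 27 33 29
f 31 27 30
f 31 33 27
f 29 33 28
f 32 30 28
f 28 33 32
f 32 31 30
f 33 31 32



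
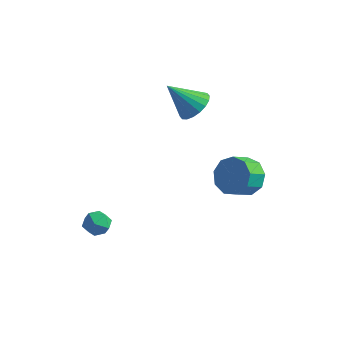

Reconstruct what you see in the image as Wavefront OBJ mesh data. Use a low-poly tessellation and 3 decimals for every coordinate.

v -4.571 -2.629 -2.331
v -4.167 -2.198 -2.031
v -3.733 -3.262 -2.549
v -3.329 -2.831 -2.249
v -3.764 -3.182 -1.892
v -4.281 -2.79 -1.757
v -3.619 -2.67 -2.823
v -4.136 -2.278 -2.688
v -3.579 -2.223 -2.335
v -3.668 -2.54 -1.76
v -4.232 -2.92 -2.82
v -4.321 -3.237 -2.245
v 0.304 1.712 -0.871
v 0.819 1.189 -1.409
v 0.571 0.386 -0.867
v 0.056 0.908 -0.329
v 1.159 1.405 -0.934
v 0.911 0.602 -0.392
v 1.098 1.764 -0.429
v 0.85 0.961 0.113
v 0.666 2.099 -0.131
v 0.418 1.296 0.411
v 0.064 2.252 -0.179
v -0.184 1.449 0.363
v -0.425 2.152 -0.551
v -0.673 1.349 -0.009
v -0.573 1.846 -1.072
v -0.821 1.043 -0.531
v -0.311 1.477 -1.499
v -0.559 0.674 -0.958
v 0.239 1.218 -1.633
v -0.009 0.415 -1.091
v -2.069 1.698 2.535
v -1.627 2.1 3.068
v -3.051 1.202 3.725
v -1.87 2.341 2.968
v -2.152 2.454 2.783
v -2.417 2.418 2.548
v -2.614 2.239 2.311
v -2.703 1.953 2.119
v -2.666 1.617 2.009
v -2.511 1.296 2.003
v -2.269 1.055 2.103
v -1.987 0.942 2.288
v -1.721 0.978 2.522
v -1.524 1.157 2.759
v -1.436 1.443 2.952
v -1.472 1.779 3.062
f 1 12 6
f 1 6 2
f 1 2 8
f 1 8 11
f 1 11 12
f 2 6 10
f 6 12 5
f 12 11 3
f 11 8 7
f 8 2 9
f 4 10 5
f 4 5 3
f 4 3 7
f 4 7 9
f 4 9 10
f 5 10 6
f 3 5 12
f 7 3 11
f 9 7 8
f 10 9 2
f 14 13 17
f 14 17 15
f 15 17 18
f 15 18 16
f 17 13 19
f 17 19 18
f 18 19 20
f 18 20 16
f 19 13 21
f 19 21 20
f 20 21 22
f 20 22 16
f 21 13 23
f 21 23 22
f 22 23 24
f 22 24 16
f 23 13 25
f 23 25 24
f 24 25 26
f 24 26 16
f 25 13 27
f 25 27 26
f 26 27 28
f 26 28 16
f 27 13 29
f 27 29 28
f 28 29 30
f 28 30 16
f 29 13 31
f 29 31 30
f 30 31 32
f 30 32 16
f 31 13 14
f 31 14 32
f 32 14 15
f 32 15 16
f 34 33 36
f 34 36 35
f 36 33 37
f 36 37 35
f 37 33 38
f 37 38 35
f 38 33 39
f 38 39 35
f 39 33 40
f 39 40 35
f 40 33 41
f 40 41 35
f 41 33 42
f 41 42 35
f 42 33 43
f 42 43 35
f 43 33 44
f 43 44 35
f 44 33 45
f 44 45 35
f 45 33 46
f 45 46 35
f 46 33 47
f 46 47 35
f 47 33 48
f 47 48 35
f 48 33 34
f 48 34 35



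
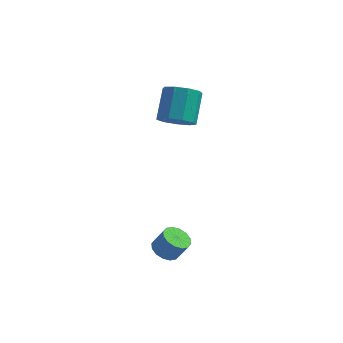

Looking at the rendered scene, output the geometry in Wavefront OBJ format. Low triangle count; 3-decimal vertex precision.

v 1.509 -1.941 -1.659
v 1.895 -2.477 -1.859
v 2.418 -2.435 -0.961
v 2.031 -1.899 -0.761
v 2.07 -2.188 -1.975
v 2.593 -2.146 -1.077
v 2.095 -1.833 -2.006
v 2.618 -1.791 -1.108
v 1.963 -1.507 -1.944
v 2.486 -1.465 -1.046
v 1.709 -1.297 -1.806
v 2.232 -1.255 -0.908
v 1.401 -1.26 -1.628
v 1.924 -1.218 -0.73
v 1.122 -1.405 -1.459
v 1.645 -1.363 -0.561
v 0.947 -1.694 -1.343
v 1.47 -1.652 -0.445
v 0.922 -2.049 -1.312
v 1.445 -2.007 -0.414
v 1.054 -2.375 -1.374
v 1.577 -2.333 -0.476
v 1.308 -2.585 -1.512
v 1.831 -2.543 -0.614
v 1.616 -2.622 -1.69
v 2.139 -2.58 -0.792
v 0.442 2.85 3.188
v 1.291 3.118 3
v 1.187 4.337 4.264
v 0.338 4.07 4.452
v 0.885 3.44 2.655
v 0.781 4.66 3.92
v 0.272 3.487 2.56
v 0.168 4.706 3.825
v -0.262 3.235 2.758
v -0.366 4.455 4.023
v -0.466 2.804 3.158
v -0.57 4.023 4.422
v -0.246 2.394 3.571
v -0.35 3.614 4.836
v 0.297 2.198 3.805
v 0.192 3.417 5.07
v 0.907 2.307 3.75
v 0.803 3.526 5.015
v 1.3 2.67 3.432
v 1.196 3.889 4.697
f 2 1 5
f 2 5 3
f 3 5 6
f 3 6 4
f 5 1 7
f 5 7 6
f 6 7 8
f 6 8 4
f 7 1 9
f 7 9 8
f 8 9 10
f 8 10 4
f 9 1 11
f 9 11 10
f 10 11 12
f 10 12 4
f 11 1 13
f 11 13 12
f 12 13 14
f 12 14 4
f 13 1 15
f 13 15 14
f 14 15 16
f 14 16 4
f 15 1 17
f 15 17 16
f 16 17 18
f 16 18 4
f 17 1 19
f 17 19 18
f 18 19 20
f 18 20 4
f 19 1 21
f 19 21 20
f 20 21 22
f 20 22 4
f 21 1 23
f 21 23 22
f 22 23 24
f 22 24 4
f 23 1 25
f 23 25 24
f 24 25 26
f 24 26 4
f 25 1 2
f 25 2 26
f 26 2 3
f 26 3 4
f 28 27 31
f 28 31 29
f 29 31 32
f 29 32 30
f 31 27 33
f 31 33 32
f 32 33 34
f 32 34 30
f 33 27 35
f 33 35 34
f 34 35 36
f 34 36 30
f 35 27 37
f 35 37 36
f 36 37 38
f 36 38 30
f 37 27 39
f 37 39 38
f 38 39 40
f 38 40 30
f 39 27 41
f 39 41 40
f 40 41 42
f 40 42 30
f 41 27 43
f 41 43 42
f 42 43 44
f 42 44 30
f 43 27 45
f 43 45 44
f 44 45 46
f 44 46 30
f 45 27 28
f 45 28 46
f 46 28 29
f 46 29 30



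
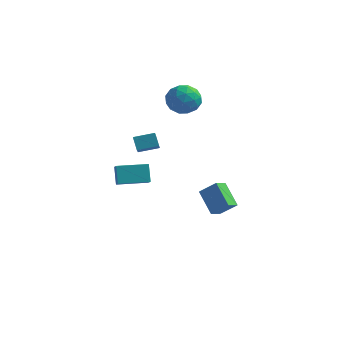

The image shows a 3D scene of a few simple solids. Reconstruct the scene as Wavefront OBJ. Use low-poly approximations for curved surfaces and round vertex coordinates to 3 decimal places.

v -2.342 -3.726 2.285
v -2.761 -3.411 3.016
v -2.807 -2.821 1.629
v -3.226 -2.507 2.36
v -1.394 -3.053 2.54
v -1.813 -2.739 3.271
v -1.859 -2.149 1.884
v -2.278 -1.834 2.615
v -3.841 3.327 3.541
v -3.087 3.546 2.78
v -3.033 1.794 3.9
v -2.279 2.013 3.139
v -2.313 2.601 4.06
v -2.812 3.549 3.838
v -3.308 1.791 2.842
v -3.807 2.739 2.62
v -2.758 2.596 2.348
v -2.142 3.097 3.101
v -3.978 2.243 3.579
v -3.362 2.744 4.332
v -3.534 3.571 3.129
v -2.586 1.769 3.551
v -2.605 2.115 4.093
v -2.162 2.243 3.645
v -3.373 3.573 3.751
v -2.93 3.701 3.303
v -2.475 3.146 4.056
v -3.19 1.639 3.377
v -2.747 1.767 2.929
v -3.958 3.097 3.035
v -3.515 3.225 2.587
v -3.645 2.194 2.624
v -2.898 3.142 2.427
v -2.423 2.24 2.639
v -3.028 2.11 2.464
v -3.321 2.667 2.333
v -2.536 3.436 2.87
v -2.062 2.535 3.081
v -2.082 2.881 3.623
v -2.375 3.437 3.492
v -2.343 2.878 2.616
v -4.058 2.805 3.599
v -3.584 1.904 3.81
v -3.745 1.903 3.188
v -4.038 2.459 3.057
v -3.697 3.1 4.041
v -3.222 2.198 4.253
v -2.799 2.673 4.347
v -3.092 3.23 4.216
v -3.777 2.462 4.064
v -3.255 -4.379 -0.238
v -3.634 -3.902 0.784
v -1.903 -3.3 -0.24
v -2.282 -2.824 0.783
v -2.778 -4.976 0.217
v -3.157 -4.5 1.24
v -1.426 -3.898 0.216
v -1.805 -3.421 1.238
v -0.481 1.148 -4.401
v -1.612 1.842 -3.259
v -0.331 1.955 -4.743
v -1.462 2.649 -3.602
v 0.502 1.331 -3.538
v -0.629 2.025 -2.397
v 0.652 2.138 -3.881
v -0.479 2.832 -2.739
f 2 4 1
f 5 2 1
f 1 4 3
f 3 5 1
f 2 8 4
f 6 2 5
f 6 8 2
f 4 8 3
f 7 5 3
f 3 8 7
f 7 6 5
f 8 6 7
f 9 46 25
f 46 20 49
f 25 49 14
f 46 49 25
f 9 25 21
f 25 14 26
f 21 26 10
f 25 26 21
f 9 21 30
f 21 10 31
f 30 31 16
f 21 31 30
f 9 30 42
f 30 16 45
f 42 45 19
f 30 45 42
f 9 42 46
f 42 19 50
f 46 50 20
f 42 50 46
f 10 26 37
f 26 14 40
f 37 40 18
f 26 40 37
f 14 49 27
f 49 20 48
f 27 48 13
f 49 48 27
f 20 50 47
f 50 19 43
f 47 43 11
f 50 43 47
f 19 45 44
f 45 16 32
f 44 32 15
f 45 32 44
f 16 31 36
f 31 10 33
f 36 33 17
f 31 33 36
f 12 38 24
f 38 18 39
f 24 39 13
f 38 39 24
f 12 24 22
f 24 13 23
f 22 23 11
f 24 23 22
f 12 22 29
f 22 11 28
f 29 28 15
f 22 28 29
f 12 29 34
f 29 15 35
f 34 35 17
f 29 35 34
f 12 34 38
f 34 17 41
f 38 41 18
f 34 41 38
f 13 39 27
f 39 18 40
f 27 40 14
f 39 40 27
f 11 23 47
f 23 13 48
f 47 48 20
f 23 48 47
f 15 28 44
f 28 11 43
f 44 43 19
f 28 43 44
f 17 35 36
f 35 15 32
f 36 32 16
f 35 32 36
f 18 41 37
f 41 17 33
f 37 33 10
f 41 33 37
f 52 54 51
f 55 52 51
f 51 54 53
f 53 55 51
f 52 58 54
f 56 52 55
f 56 58 52
f 54 58 53
f 57 55 53
f 53 58 57
f 57 56 55
f 58 56 57
f 60 62 59
f 63 60 59
f 59 62 61
f 61 63 59
f 60 66 62
f 64 60 63
f 64 66 60
f 62 66 61
f 65 63 61
f 61 66 65
f 65 64 63
f 66 64 65



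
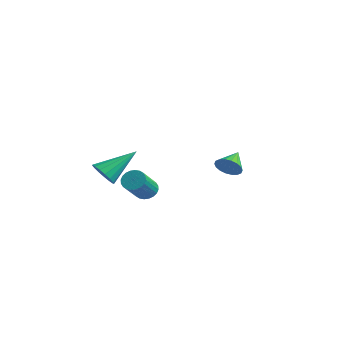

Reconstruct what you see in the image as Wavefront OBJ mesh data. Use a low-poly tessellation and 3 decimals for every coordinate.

v 1.637 3.201 -0.417
v 2.356 3.419 -0.248
v 1.163 4.259 0.237
v 2.296 3.577 -0.546
v 2.106 3.66 -0.819
v 1.823 3.653 -1.012
v 1.503 3.556 -1.087
v 1.21 3.389 -1.029
v 1.001 3.185 -0.85
v 0.918 2.984 -0.586
v 0.977 2.826 -0.287
v 1.167 2.742 -0.015
v 1.45 2.75 0.178
v 1.77 2.847 0.254
v 2.064 3.014 0.196
v 2.273 3.218 0.017
v 1.975 -2.375 -0.484
v 2.432 -2.549 -0.912
v 3.023 -3.778 0.216
v 2.565 -3.605 0.644
v 2.553 -2.369 -0.78
v 3.144 -3.598 0.348
v 2.586 -2.191 -0.603
v 3.177 -3.42 0.525
v 2.526 -2.04 -0.408
v 3.117 -3.269 0.72
v 2.382 -1.941 -0.224
v 2.973 -3.17 0.904
v 2.176 -1.908 -0.08
v 2.767 -3.137 1.048
v 1.939 -1.946 0.002
v 2.53 -3.175 1.131
v 1.708 -2.049 0.011
v 2.299 -3.278 1.139
v 1.517 -2.202 -0.056
v 2.108 -3.431 1.072
v 1.396 -2.382 -0.188
v 1.987 -3.611 0.94
v 1.363 -2.56 -0.365
v 1.954 -3.789 0.763
v 1.423 -2.711 -0.56
v 2.014 -3.94 0.568
v 1.567 -2.81 -0.744
v 2.158 -4.039 0.384
v 1.773 -2.843 -0.888
v 2.364 -4.072 0.24
v 2.01 -2.805 -0.971
v 2.601 -4.034 0.158
v 2.241 -2.702 -0.979
v 2.832 -3.931 0.149
v 0.141 -3.612 0.286
v 0.93 -3.794 0.264
v 0.579 -1.868 1.554
v 0.88 -3.56 -0.041
v 0.661 -3.337 -0.271
v 0.323 -3.178 -0.373
v -0.057 -3.118 -0.325
v -0.391 -3.171 -0.136
v -0.604 -3.325 0.149
v -0.646 -3.545 0.465
v -0.508 -3.78 0.741
v -0.221 -3.976 0.912
v 0.149 -4.09 0.94
v 0.517 -4.093 0.818
v 0.799 -3.986 0.574
f 2 1 4
f 2 4 3
f 4 1 5
f 4 5 3
f 5 1 6
f 5 6 3
f 6 1 7
f 6 7 3
f 7 1 8
f 7 8 3
f 8 1 9
f 8 9 3
f 9 1 10
f 9 10 3
f 10 1 11
f 10 11 3
f 11 1 12
f 11 12 3
f 12 1 13
f 12 13 3
f 13 1 14
f 13 14 3
f 14 1 15
f 14 15 3
f 15 1 16
f 15 16 3
f 16 1 2
f 16 2 3
f 18 17 21
f 18 21 19
f 19 21 22
f 19 22 20
f 21 17 23
f 21 23 22
f 22 23 24
f 22 24 20
f 23 17 25
f 23 25 24
f 24 25 26
f 24 26 20
f 25 17 27
f 25 27 26
f 26 27 28
f 26 28 20
f 27 17 29
f 27 29 28
f 28 29 30
f 28 30 20
f 29 17 31
f 29 31 30
f 30 31 32
f 30 32 20
f 31 17 33
f 31 33 32
f 32 33 34
f 32 34 20
f 33 17 35
f 33 35 34
f 34 35 36
f 34 36 20
f 35 17 37
f 35 37 36
f 36 37 38
f 36 38 20
f 37 17 39
f 37 39 38
f 38 39 40
f 38 40 20
f 39 17 41
f 39 41 40
f 40 41 42
f 40 42 20
f 41 17 43
f 41 43 42
f 42 43 44
f 42 44 20
f 43 17 45
f 43 45 44
f 44 45 46
f 44 46 20
f 45 17 47
f 45 47 46
f 46 47 48
f 46 48 20
f 47 17 49
f 47 49 48
f 48 49 50
f 48 50 20
f 49 17 18
f 49 18 50
f 50 18 19
f 50 19 20
f 52 51 54
f 52 54 53
f 54 51 55
f 54 55 53
f 55 51 56
f 55 56 53
f 56 51 57
f 56 57 53
f 57 51 58
f 57 58 53
f 58 51 59
f 58 59 53
f 59 51 60
f 59 60 53
f 60 51 61
f 60 61 53
f 61 51 62
f 61 62 53
f 62 51 63
f 62 63 53
f 63 51 64
f 63 64 53
f 64 51 65
f 64 65 53
f 65 51 52
f 65 52 53



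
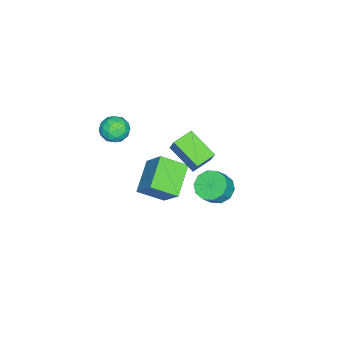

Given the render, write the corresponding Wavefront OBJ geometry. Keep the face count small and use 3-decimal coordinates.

v 1.507 1.626 1.279
v 2.163 1.527 0.763
v 2.768 1.354 1.566
v 2.113 1.454 2.081
v 2.135 2.029 0.892
v 2.74 1.856 1.695
v 1.867 2.377 1.169
v 2.472 2.205 1.972
v 1.462 2.439 1.488
v 2.067 2.266 2.29
v 1.074 2.19 1.727
v 1.679 2.017 2.529
v 0.852 1.726 1.794
v 1.457 1.553 2.597
v 0.88 1.224 1.665
v 1.485 1.051 2.468
v 1.148 0.875 1.388
v 1.753 0.703 2.191
v 1.553 0.814 1.07
v 2.158 0.641 1.872
v 1.941 1.063 0.831
v 2.546 0.89 1.633
v 0.628 -0.299 3.84
v 0.992 0.052 4.749
v 1.207 1.109 3.063
v 1.572 1.46 3.971
v 1.588 -0.8 3.649
v 1.953 -0.449 4.557
v 2.168 0.608 2.871
v 2.532 0.959 3.78
v -0.175 -3.31 -2.628
v -1.877 -3.464 -1.753
v -0.661 -2.027 -3.348
v -2.363 -2.181 -2.474
v 0.443 -2.299 -1.246
v -1.259 -2.453 -0.372
v -0.043 -1.016 -1.967
v -1.745 -1.17 -1.092
v 0.507 -3.817 3.777
v 0.964 -3.437 4.311
v 1.556 -4.083 3.069
v 2.013 -3.703 3.603
v 1.663 -4.395 3.796
v 1.015 -4.231 4.234
v 1.505 -3.289 3.146
v 0.857 -3.125 3.584
v 1.581 -3.111 3.922
v 1.679 -3.795 4.323
v 0.841 -3.725 3.057
v 0.939 -4.409 3.458
v 0.643 -3.604 4.106
v 1.877 -3.916 3.274
v 1.671 -4.323 3.387
v 1.94 -4.1 3.702
v 0.673 -4.07 4.06
v 0.942 -3.847 4.375
v 1.353 -4.41 4.072
v 1.578 -3.673 3.005
v 1.847 -3.45 3.32
v 0.58 -3.42 3.678
v 0.849 -3.197 3.993
v 1.167 -3.11 3.308
v 1.275 -3.189 4.191
v 1.891 -3.345 3.775
v 1.593 -3.102 3.507
v 1.211 -3.005 3.764
v 1.332 -3.591 4.427
v 1.949 -3.747 4.011
v 1.743 -4.154 4.125
v 1.362 -4.058 4.382
v 1.695 -3.399 4.199
v 0.571 -3.773 3.369
v 1.188 -3.929 2.953
v 1.158 -3.462 2.998
v 0.777 -3.366 3.255
v 0.629 -4.175 3.605
v 1.245 -4.331 3.189
v 1.309 -4.515 3.616
v 0.927 -4.418 3.873
v 0.825 -4.121 3.181
f 2 1 5
f 2 5 3
f 3 5 6
f 3 6 4
f 5 1 7
f 5 7 6
f 6 7 8
f 6 8 4
f 7 1 9
f 7 9 8
f 8 9 10
f 8 10 4
f 9 1 11
f 9 11 10
f 10 11 12
f 10 12 4
f 11 1 13
f 11 13 12
f 12 13 14
f 12 14 4
f 13 1 15
f 13 15 14
f 14 15 16
f 14 16 4
f 15 1 17
f 15 17 16
f 16 17 18
f 16 18 4
f 17 1 19
f 17 19 18
f 18 19 20
f 18 20 4
f 19 1 21
f 19 21 20
f 20 21 22
f 20 22 4
f 21 1 2
f 21 2 22
f 22 2 3
f 22 3 4
f 24 26 23
f 27 24 23
f 23 26 25
f 25 27 23
f 24 30 26
f 28 24 27
f 28 30 24
f 26 30 25
f 29 27 25
f 25 30 29
f 29 28 27
f 30 28 29
f 32 34 31
f 35 32 31
f 31 34 33
f 33 35 31
f 32 38 34
f 36 32 35
f 36 38 32
f 34 38 33
f 37 35 33
f 33 38 37
f 37 36 35
f 38 36 37
f 39 76 55
f 76 50 79
f 55 79 44
f 76 79 55
f 39 55 51
f 55 44 56
f 51 56 40
f 55 56 51
f 39 51 60
f 51 40 61
f 60 61 46
f 51 61 60
f 39 60 72
f 60 46 75
f 72 75 49
f 60 75 72
f 39 72 76
f 72 49 80
f 76 80 50
f 72 80 76
f 40 56 67
f 56 44 70
f 67 70 48
f 56 70 67
f 44 79 57
f 79 50 78
f 57 78 43
f 79 78 57
f 50 80 77
f 80 49 73
f 77 73 41
f 80 73 77
f 49 75 74
f 75 46 62
f 74 62 45
f 75 62 74
f 46 61 66
f 61 40 63
f 66 63 47
f 61 63 66
f 42 68 54
f 68 48 69
f 54 69 43
f 68 69 54
f 42 54 52
f 54 43 53
f 52 53 41
f 54 53 52
f 42 52 59
f 52 41 58
f 59 58 45
f 52 58 59
f 42 59 64
f 59 45 65
f 64 65 47
f 59 65 64
f 42 64 68
f 64 47 71
f 68 71 48
f 64 71 68
f 43 69 57
f 69 48 70
f 57 70 44
f 69 70 57
f 41 53 77
f 53 43 78
f 77 78 50
f 53 78 77
f 45 58 74
f 58 41 73
f 74 73 49
f 58 73 74
f 47 65 66
f 65 45 62
f 66 62 46
f 65 62 66
f 48 71 67
f 71 47 63
f 67 63 40
f 71 63 67



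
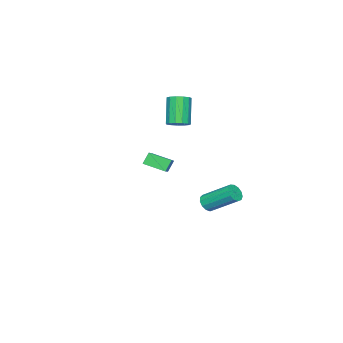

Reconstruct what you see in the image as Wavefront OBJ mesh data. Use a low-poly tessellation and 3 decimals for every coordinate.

v 2.534 0.124 2.283
v 3.917 0.965 3.046
v 2.063 1.306 1.832
v 3.447 2.147 2.595
v 2.973 0.033 1.585
v 4.357 0.874 2.348
v 2.503 1.215 1.134
v 3.886 2.056 1.897
v -1.217 -0.778 3.028
v -0.708 -1.28 3.115
v -1.535 -1.825 4.818
v -2.043 -1.322 4.732
v -0.567 -0.943 3.291
v -1.394 -1.488 4.994
v -0.632 -0.553 3.384
v -1.459 -1.098 5.087
v -0.883 -0.235 3.364
v -1.71 -0.78 5.067
v -1.24 -0.089 3.238
v -2.066 -0.634 4.941
v -1.589 -0.162 3.045
v -2.416 -0.707 4.748
v -1.82 -0.43 2.847
v -2.647 -0.975 4.55
v -1.86 -0.808 2.706
v -2.687 -1.353 4.41
v -1.695 -1.177 2.668
v -2.522 -1.722 4.371
v -1.379 -1.419 2.745
v -2.205 -1.964 4.448
v -1.011 -1.457 2.911
v -1.837 -2.002 4.614
v -3.083 -0.023 -3.909
v -2.55 0.259 -4.177
v -2.863 2.026 -2.939
v -3.397 1.743 -2.671
v -2.839 0.357 -4.39
v -3.152 2.124 -3.152
v -3.205 0.334 -4.45
v -3.518 2.101 -3.212
v -3.533 0.198 -4.339
v -3.846 1.965 -3.1
v -3.718 -0.008 -4.091
v -4.031 1.758 -2.852
v -3.701 -0.22 -3.785
v -4.014 1.547 -2.547
v -3.489 -0.369 -3.519
v -3.802 1.398 -2.281
v -3.147 -0.408 -3.377
v -3.46 1.359 -2.138
v -2.786 -0.325 -3.403
v -3.099 1.441 -2.165
v -2.519 -0.146 -3.591
v -2.832 1.62 -2.352
v -2.431 0.071 -3.879
v -2.744 1.838 -2.641
f 2 4 1
f 5 2 1
f 1 4 3
f 3 5 1
f 2 8 4
f 6 2 5
f 6 8 2
f 4 8 3
f 7 5 3
f 3 8 7
f 7 6 5
f 8 6 7
f 10 9 13
f 10 13 11
f 11 13 14
f 11 14 12
f 13 9 15
f 13 15 14
f 14 15 16
f 14 16 12
f 15 9 17
f 15 17 16
f 16 17 18
f 16 18 12
f 17 9 19
f 17 19 18
f 18 19 20
f 18 20 12
f 19 9 21
f 19 21 20
f 20 21 22
f 20 22 12
f 21 9 23
f 21 23 22
f 22 23 24
f 22 24 12
f 23 9 25
f 23 25 24
f 24 25 26
f 24 26 12
f 25 9 27
f 25 27 26
f 26 27 28
f 26 28 12
f 27 9 29
f 27 29 28
f 28 29 30
f 28 30 12
f 29 9 31
f 29 31 30
f 30 31 32
f 30 32 12
f 31 9 10
f 31 10 32
f 32 10 11
f 32 11 12
f 34 33 37
f 34 37 35
f 35 37 38
f 35 38 36
f 37 33 39
f 37 39 38
f 38 39 40
f 38 40 36
f 39 33 41
f 39 41 40
f 40 41 42
f 40 42 36
f 41 33 43
f 41 43 42
f 42 43 44
f 42 44 36
f 43 33 45
f 43 45 44
f 44 45 46
f 44 46 36
f 45 33 47
f 45 47 46
f 46 47 48
f 46 48 36
f 47 33 49
f 47 49 48
f 48 49 50
f 48 50 36
f 49 33 51
f 49 51 50
f 50 51 52
f 50 52 36
f 51 33 53
f 51 53 52
f 52 53 54
f 52 54 36
f 53 33 55
f 53 55 54
f 54 55 56
f 54 56 36
f 55 33 34
f 55 34 56
f 56 34 35
f 56 35 36



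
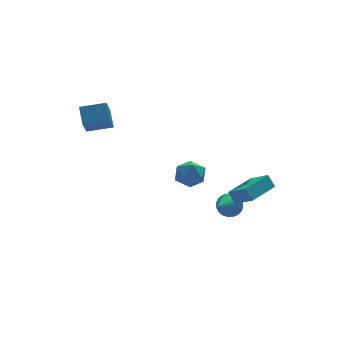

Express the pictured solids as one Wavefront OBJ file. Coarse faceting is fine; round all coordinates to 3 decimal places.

v 1.564 -2.833 -0.7
v 2.176 -3.786 -0.023
v 3.259 -1.668 -0.592
v 3.871 -2.621 0.085
v 1.849 -3.179 -1.445
v 2.461 -4.132 -0.768
v 3.544 -2.014 -1.337
v 4.156 -2.967 -0.66
v 0.891 3.459 -2.318
v 1.477 3.23 -1.542
v 1.043 1.95 -2.878
v 1.629 1.721 -2.102
v 0.657 1.901 -1.958
v 0.563 2.833 -1.612
v 1.957 2.347 -2.808
v 1.863 3.279 -2.462
v 2.136 2.543 -1.845
v 1.333 2.267 -1.32
v 1.187 2.913 -3.1
v 0.384 2.637 -2.575
v -4.416 3.478 1.678
v -4.877 2.519 2.764
v -4.339 4.434 2.555
v -4.8 3.475 3.641
v -2.98 3.105 1.959
v -3.441 2.146 3.045
v -2.903 4.061 2.836
v -3.364 3.102 3.922
v 2.526 -0.407 -3.275
v 2.936 -0.366 -2.577
v 1.454 -1.453 -2.585
v 2.729 -0.13 -2.541
v 2.491 0.064 -2.617
v 2.258 0.186 -2.793
v 2.067 0.218 -3.042
v 1.945 0.155 -3.327
v 1.912 0.006 -3.604
v 1.972 -0.205 -3.83
v 2.117 -0.447 -3.973
v 2.324 -0.683 -4.009
v 2.562 -0.877 -3.934
v 2.794 -0.999 -3.758
v 2.986 -1.031 -3.508
v 3.108 -0.968 -3.224
v 3.141 -0.82 -2.947
v 3.08 -0.608 -2.72
f 2 4 1
f 5 2 1
f 1 4 3
f 3 5 1
f 2 8 4
f 6 2 5
f 6 8 2
f 4 8 3
f 7 5 3
f 3 8 7
f 7 6 5
f 8 6 7
f 9 20 14
f 9 14 10
f 9 10 16
f 9 16 19
f 9 19 20
f 10 14 18
f 14 20 13
f 20 19 11
f 19 16 15
f 16 10 17
f 12 18 13
f 12 13 11
f 12 11 15
f 12 15 17
f 12 17 18
f 13 18 14
f 11 13 20
f 15 11 19
f 17 15 16
f 18 17 10
f 22 24 21
f 25 22 21
f 21 24 23
f 23 25 21
f 22 28 24
f 26 22 25
f 26 28 22
f 24 28 23
f 27 25 23
f 23 28 27
f 27 26 25
f 28 26 27
f 30 29 32
f 30 32 31
f 32 29 33
f 32 33 31
f 33 29 34
f 33 34 31
f 34 29 35
f 34 35 31
f 35 29 36
f 35 36 31
f 36 29 37
f 36 37 31
f 37 29 38
f 37 38 31
f 38 29 39
f 38 39 31
f 39 29 40
f 39 40 31
f 40 29 41
f 40 41 31
f 41 29 42
f 41 42 31
f 42 29 43
f 42 43 31
f 43 29 44
f 43 44 31
f 44 29 45
f 44 45 31
f 45 29 46
f 45 46 31
f 46 29 30
f 46 30 31



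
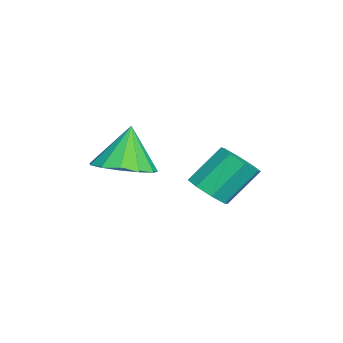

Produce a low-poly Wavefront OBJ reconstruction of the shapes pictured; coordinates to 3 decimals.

v 1.582 -1.202 2.012
v 2.29 -1.206 2.261
v 1.198 -1.058 3.108
v 2.196 -0.803 2.175
v 1.907 -0.526 2.038
v 1.516 -0.464 1.892
v 1.145 -0.636 1.785
v 0.913 -0.988 1.749
v 0.894 -1.407 1.798
v 1.093 -1.762 1.914
v 1.447 -1.938 2.061
v 1.845 -1.881 2.193
v 2.159 -1.608 2.268
v 0.45 0.554 0.801
v 0.842 0.32 1.143
v 0.501 1.032 2.02
v 0.11 1.266 1.679
v 0.996 0.665 0.924
v 0.655 1.376 1.801
v 0.83 0.944 0.633
v 0.49 1.656 1.51
v 0.442 0.995 0.44
v 0.101 1.707 1.318
v 0.059 0.788 0.46
v -0.282 1.5 1.337
v -0.095 0.444 0.679
v -0.436 1.155 1.556
v 0.07 0.164 0.97
v -0.27 0.876 1.847
v 0.459 0.113 1.162
v 0.118 0.825 2.04
f 2 1 4
f 2 4 3
f 4 1 5
f 4 5 3
f 5 1 6
f 5 6 3
f 6 1 7
f 6 7 3
f 7 1 8
f 7 8 3
f 8 1 9
f 8 9 3
f 9 1 10
f 9 10 3
f 10 1 11
f 10 11 3
f 11 1 12
f 11 12 3
f 12 1 13
f 12 13 3
f 13 1 2
f 13 2 3
f 15 14 18
f 15 18 16
f 16 18 19
f 16 19 17
f 18 14 20
f 18 20 19
f 19 20 21
f 19 21 17
f 20 14 22
f 20 22 21
f 21 22 23
f 21 23 17
f 22 14 24
f 22 24 23
f 23 24 25
f 23 25 17
f 24 14 26
f 24 26 25
f 25 26 27
f 25 27 17
f 26 14 28
f 26 28 27
f 27 28 29
f 27 29 17
f 28 14 30
f 28 30 29
f 29 30 31
f 29 31 17
f 30 14 15
f 30 15 31
f 31 15 16
f 31 16 17



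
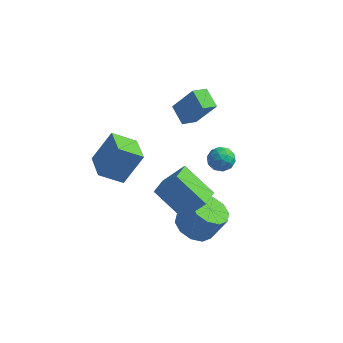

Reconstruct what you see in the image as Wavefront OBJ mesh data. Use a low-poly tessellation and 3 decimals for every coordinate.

v 2.2 2.475 -3.144
v 2.658 2.804 -3.665
v 3.162 1.816 -2.715
v 3.62 2.145 -3.236
v 3.338 2.56 -2.655
v 2.744 2.967 -2.92
v 3.076 1.653 -3.46
v 2.482 2.06 -3.725
v 3.199 2.296 -3.86
v 3.362 2.857 -3.362
v 2.458 1.763 -3.018
v 2.621 2.324 -2.52
v 2.345 2.697 -3.442
v 3.475 1.923 -2.938
v 3.31 2.167 -2.596
v 3.579 2.36 -2.902
v 2.395 2.793 -3.004
v 2.664 2.987 -3.31
v 3.064 2.844 -2.716
v 3.156 1.633 -3.07
v 3.425 1.827 -3.376
v 2.241 2.26 -3.478
v 2.51 2.453 -3.784
v 2.756 1.776 -3.664
v 2.932 2.592 -3.863
v 3.497 2.205 -3.611
v 3.178 1.915 -3.743
v 2.828 2.155 -3.899
v 3.027 2.922 -3.57
v 3.593 2.535 -3.318
v 3.427 2.779 -2.976
v 3.078 3.018 -3.132
v 3.345 2.624 -3.685
v 2.227 2.085 -3.062
v 2.793 1.698 -2.81
v 2.742 1.602 -3.248
v 2.393 1.841 -3.404
v 2.323 2.415 -2.769
v 2.888 2.028 -2.517
v 2.992 2.465 -2.481
v 2.642 2.705 -2.637
v 2.475 1.996 -2.695
v 3.377 -2.191 -4.412
v 4.139 -2.886 -4.657
v 4.866 -2.583 -3.253
v 4.103 -1.889 -3.008
v 4.322 -2.298 -4.879
v 5.049 -1.995 -3.474
v 4.145 -1.669 -4.922
v 4.871 -1.366 -3.518
v 3.674 -1.239 -4.771
v 4.4 -0.936 -3.367
v 3.089 -1.174 -4.483
v 3.816 -0.871 -3.078
v 2.614 -1.497 -4.167
v 3.341 -1.194 -2.763
v 2.431 -2.085 -3.946
v 3.158 -1.782 -2.541
v 2.609 -2.714 -3.902
v 3.335 -2.411 -2.498
v 3.08 -3.144 -4.053
v 3.806 -2.841 -2.649
v 3.664 -3.209 -4.342
v 4.391 -2.906 -2.937
v 1.73 1.843 -0.216
v 1.317 1.07 0.097
v 0.9 2.505 0.322
v 0.487 1.733 0.635
v 2.793 1.907 1.345
v 2.38 1.135 1.658
v 1.963 2.57 1.883
v 1.55 1.797 2.196
v -0.19 -3.202 -0.131
v -1.196 -3.825 0.636
v 0.495 -2.404 1.415
v -0.511 -3.027 2.182
v 0.771 -4.473 0.098
v -0.235 -5.096 0.865
v 1.456 -3.675 1.644
v 0.45 -4.298 2.411
v 2.091 -3.964 -0.51
v 3.02 -3.46 0.582
v 1.909 -2.568 -0.999
v 2.838 -2.064 0.093
v 3.702 -4.196 -1.773
v 4.631 -3.692 -0.681
v 3.52 -2.8 -2.262
v 4.449 -2.296 -1.17
f 1 38 17
f 38 12 41
f 17 41 6
f 38 41 17
f 1 17 13
f 17 6 18
f 13 18 2
f 17 18 13
f 1 13 22
f 13 2 23
f 22 23 8
f 13 23 22
f 1 22 34
f 22 8 37
f 34 37 11
f 22 37 34
f 1 34 38
f 34 11 42
f 38 42 12
f 34 42 38
f 2 18 29
f 18 6 32
f 29 32 10
f 18 32 29
f 6 41 19
f 41 12 40
f 19 40 5
f 41 40 19
f 12 42 39
f 42 11 35
f 39 35 3
f 42 35 39
f 11 37 36
f 37 8 24
f 36 24 7
f 37 24 36
f 8 23 28
f 23 2 25
f 28 25 9
f 23 25 28
f 4 30 16
f 30 10 31
f 16 31 5
f 30 31 16
f 4 16 14
f 16 5 15
f 14 15 3
f 16 15 14
f 4 14 21
f 14 3 20
f 21 20 7
f 14 20 21
f 4 21 26
f 21 7 27
f 26 27 9
f 21 27 26
f 4 26 30
f 26 9 33
f 30 33 10
f 26 33 30
f 5 31 19
f 31 10 32
f 19 32 6
f 31 32 19
f 3 15 39
f 15 5 40
f 39 40 12
f 15 40 39
f 7 20 36
f 20 3 35
f 36 35 11
f 20 35 36
f 9 27 28
f 27 7 24
f 28 24 8
f 27 24 28
f 10 33 29
f 33 9 25
f 29 25 2
f 33 25 29
f 44 43 47
f 44 47 45
f 45 47 48
f 45 48 46
f 47 43 49
f 47 49 48
f 48 49 50
f 48 50 46
f 49 43 51
f 49 51 50
f 50 51 52
f 50 52 46
f 51 43 53
f 51 53 52
f 52 53 54
f 52 54 46
f 53 43 55
f 53 55 54
f 54 55 56
f 54 56 46
f 55 43 57
f 55 57 56
f 56 57 58
f 56 58 46
f 57 43 59
f 57 59 58
f 58 59 60
f 58 60 46
f 59 43 61
f 59 61 60
f 60 61 62
f 60 62 46
f 61 43 63
f 61 63 62
f 62 63 64
f 62 64 46
f 63 43 44
f 63 44 64
f 64 44 45
f 64 45 46
f 66 68 65
f 69 66 65
f 65 68 67
f 67 69 65
f 66 72 68
f 70 66 69
f 70 72 66
f 68 72 67
f 71 69 67
f 67 72 71
f 71 70 69
f 72 70 71
f 74 76 73
f 77 74 73
f 73 76 75
f 75 77 73
f 74 80 76
f 78 74 77
f 78 80 74
f 76 80 75
f 79 77 75
f 75 80 79
f 79 78 77
f 80 78 79
f 82 84 81
f 85 82 81
f 81 84 83
f 83 85 81
f 82 88 84
f 86 82 85
f 86 88 82
f 84 88 83
f 87 85 83
f 83 88 87
f 87 86 85
f 88 86 87



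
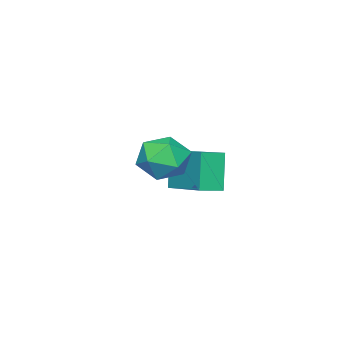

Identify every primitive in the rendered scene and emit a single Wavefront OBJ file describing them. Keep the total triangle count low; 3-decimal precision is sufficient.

v 2.827 -1.236 1.471
v 3.354 -0.663 1.011
v 3.986 -1.677 2.249
v 4.513 -1.104 1.789
v 3.893 -0.785 2.366
v 3.177 -0.513 1.886
v 4.163 -1.827 1.374
v 3.447 -1.555 0.894
v 4.179 -1.028 0.952
v 4.013 -0.384 1.565
v 3.327 -1.956 1.695
v 3.161 -1.312 2.308
v -0.129 -2.954 -1.336
v -0.586 -3.234 0.076
v 0.665 -1.145 -0.72
v 0.208 -1.424 0.691
v 0.612 -3.336 -1.171
v 0.155 -3.615 0.24
v 1.406 -1.526 -0.556
v 0.949 -1.806 0.856
f 1 12 6
f 1 6 2
f 1 2 8
f 1 8 11
f 1 11 12
f 2 6 10
f 6 12 5
f 12 11 3
f 11 8 7
f 8 2 9
f 4 10 5
f 4 5 3
f 4 3 7
f 4 7 9
f 4 9 10
f 5 10 6
f 3 5 12
f 7 3 11
f 9 7 8
f 10 9 2
f 14 16 13
f 17 14 13
f 13 16 15
f 15 17 13
f 14 20 16
f 18 14 17
f 18 20 14
f 16 20 15
f 19 17 15
f 15 20 19
f 19 18 17
f 20 18 19



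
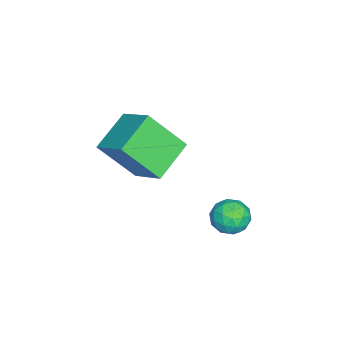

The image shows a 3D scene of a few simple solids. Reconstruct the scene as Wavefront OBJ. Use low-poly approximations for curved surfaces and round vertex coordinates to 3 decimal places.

v -0.597 0.829 1.544
v 0.141 0.765 1.702
v -0.841 -0.105 2.298
v -0.103 -0.169 2.456
v -0.491 0.434 2.698
v -0.341 1.011 2.232
v -0.359 -0.351 1.768
v -0.209 0.226 1.302
v 0.287 0.035 1.841
v 0.206 0.521 2.416
v -0.906 0.139 1.584
v -0.987 0.625 2.159
v -0.207 0.879 1.557
v -0.493 -0.219 2.443
v -0.721 0.136 2.585
v -0.288 0.098 2.679
v -0.49 1.024 1.868
v -0.056 0.986 1.962
v -0.427 0.792 2.547
v -0.644 -0.326 2.038
v -0.21 -0.364 2.132
v -0.412 0.562 1.321
v 0.021 0.524 1.415
v -0.273 -0.132 1.453
v 0.313 0.412 1.731
v 0.17 -0.137 2.175
v 0.019 -0.244 1.77
v 0.107 0.096 1.496
v 0.265 0.698 2.069
v 0.122 0.149 2.513
v -0.106 0.503 2.655
v -0.018 0.843 2.381
v 0.351 0.269 2.151
v -0.822 0.511 1.487
v -0.965 -0.038 1.931
v -0.682 -0.183 1.619
v -0.594 0.157 1.345
v -0.87 0.797 1.825
v -1.013 0.248 2.269
v -0.807 0.564 2.504
v -0.719 0.904 2.23
v -1.051 0.391 1.849
v -1.922 -3.41 2.021
v -1.676 -4.721 3.538
v -3.393 -2.838 2.754
v -3.146 -4.148 4.271
v -1.074 -2.292 2.849
v -0.827 -3.602 4.366
v -2.544 -1.719 3.582
v -2.298 -3.03 5.099
f 1 38 17
f 38 12 41
f 17 41 6
f 38 41 17
f 1 17 13
f 17 6 18
f 13 18 2
f 17 18 13
f 1 13 22
f 13 2 23
f 22 23 8
f 13 23 22
f 1 22 34
f 22 8 37
f 34 37 11
f 22 37 34
f 1 34 38
f 34 11 42
f 38 42 12
f 34 42 38
f 2 18 29
f 18 6 32
f 29 32 10
f 18 32 29
f 6 41 19
f 41 12 40
f 19 40 5
f 41 40 19
f 12 42 39
f 42 11 35
f 39 35 3
f 42 35 39
f 11 37 36
f 37 8 24
f 36 24 7
f 37 24 36
f 8 23 28
f 23 2 25
f 28 25 9
f 23 25 28
f 4 30 16
f 30 10 31
f 16 31 5
f 30 31 16
f 4 16 14
f 16 5 15
f 14 15 3
f 16 15 14
f 4 14 21
f 14 3 20
f 21 20 7
f 14 20 21
f 4 21 26
f 21 7 27
f 26 27 9
f 21 27 26
f 4 26 30
f 26 9 33
f 30 33 10
f 26 33 30
f 5 31 19
f 31 10 32
f 19 32 6
f 31 32 19
f 3 15 39
f 15 5 40
f 39 40 12
f 15 40 39
f 7 20 36
f 20 3 35
f 36 35 11
f 20 35 36
f 9 27 28
f 27 7 24
f 28 24 8
f 27 24 28
f 10 33 29
f 33 9 25
f 29 25 2
f 33 25 29
f 44 46 43
f 47 44 43
f 43 46 45
f 45 47 43
f 44 50 46
f 48 44 47
f 48 50 44
f 46 50 45
f 49 47 45
f 45 50 49
f 49 48 47
f 50 48 49

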